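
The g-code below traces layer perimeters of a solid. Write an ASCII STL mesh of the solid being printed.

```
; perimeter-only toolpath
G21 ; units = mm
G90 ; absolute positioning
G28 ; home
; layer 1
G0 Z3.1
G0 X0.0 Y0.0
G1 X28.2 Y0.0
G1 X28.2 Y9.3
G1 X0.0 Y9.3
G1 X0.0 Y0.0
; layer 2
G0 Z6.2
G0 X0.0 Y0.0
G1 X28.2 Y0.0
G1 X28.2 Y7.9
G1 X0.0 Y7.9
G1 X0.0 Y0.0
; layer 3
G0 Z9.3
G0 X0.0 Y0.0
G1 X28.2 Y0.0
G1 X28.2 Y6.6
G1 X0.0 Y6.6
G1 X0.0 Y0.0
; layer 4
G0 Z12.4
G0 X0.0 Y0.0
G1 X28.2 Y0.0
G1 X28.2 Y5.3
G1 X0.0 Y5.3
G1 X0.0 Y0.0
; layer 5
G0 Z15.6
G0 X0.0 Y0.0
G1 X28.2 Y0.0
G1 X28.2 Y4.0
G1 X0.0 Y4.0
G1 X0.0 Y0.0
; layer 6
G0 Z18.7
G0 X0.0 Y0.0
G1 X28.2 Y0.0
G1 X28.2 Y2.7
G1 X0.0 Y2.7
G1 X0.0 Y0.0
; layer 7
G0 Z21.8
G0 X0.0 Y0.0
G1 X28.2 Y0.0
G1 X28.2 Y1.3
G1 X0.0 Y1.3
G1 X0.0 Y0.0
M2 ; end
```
solid part
  facet normal 0.0000 0.0000 -1.0000
    outer loop
      vertex 28.2 10.6 0.0
      vertex 28.2 0.0 0.0
      vertex 0.0 0.0 0.0
    endloop
  endfacet
  facet normal 0.0000 0.0000 -1.0000
    outer loop
      vertex 0.0 10.6 0.0
      vertex 28.2 10.6 0.0
      vertex 0.0 0.0 0.0
    endloop
  endfacet
  facet normal 0.0000 -1.0000 0.0000
    outer loop
      vertex 0.0 0.0 0.0
      vertex 28.2 0.0 0.0
      vertex 28.2 0.0 24.9
    endloop
  endfacet
  facet normal 0.0000 -1.0000 0.0000
    outer loop
      vertex 0.0 0.0 0.0
      vertex 28.2 0.0 24.9
      vertex 0.0 0.0 24.9
    endloop
  endfacet
  facet normal 0.0000 0.9201 0.3917
    outer loop
      vertex 0.0 0.0 24.9
      vertex 28.2 0.0 24.9
      vertex 28.2 10.6 0.0
    endloop
  endfacet
  facet normal 0.0000 0.9201 0.3917
    outer loop
      vertex 0.0 0.0 24.9
      vertex 28.2 10.6 0.0
      vertex 0.0 10.6 0.0
    endloop
  endfacet
  facet normal -1.0000 0.0000 0.0000
    outer loop
      vertex 0.0 0.0 24.9
      vertex 0.0 10.6 0.0
      vertex 0.0 0.0 0.0
    endloop
  endfacet
  facet normal 1.0000 0.0000 0.0000
    outer loop
      vertex 28.2 0.0 0.0
      vertex 28.2 10.6 0.0
      vertex 28.2 0.0 24.9
    endloop
  endfacet
endsolid part

The G0 Z moves step by Δz≈3.1 mm. The G1 loops shrink linearly with z, so the solid tapers from its base footprint up to z≈24.9. Closing with a flat bottom cap and the tapered top and triangulating gives 8 facets — a wedge (ramp): 28.2 × 10.6 mm base, rising to 24.9 mm along the y=0 edge and sloping linearly to z=0 at y=10.6.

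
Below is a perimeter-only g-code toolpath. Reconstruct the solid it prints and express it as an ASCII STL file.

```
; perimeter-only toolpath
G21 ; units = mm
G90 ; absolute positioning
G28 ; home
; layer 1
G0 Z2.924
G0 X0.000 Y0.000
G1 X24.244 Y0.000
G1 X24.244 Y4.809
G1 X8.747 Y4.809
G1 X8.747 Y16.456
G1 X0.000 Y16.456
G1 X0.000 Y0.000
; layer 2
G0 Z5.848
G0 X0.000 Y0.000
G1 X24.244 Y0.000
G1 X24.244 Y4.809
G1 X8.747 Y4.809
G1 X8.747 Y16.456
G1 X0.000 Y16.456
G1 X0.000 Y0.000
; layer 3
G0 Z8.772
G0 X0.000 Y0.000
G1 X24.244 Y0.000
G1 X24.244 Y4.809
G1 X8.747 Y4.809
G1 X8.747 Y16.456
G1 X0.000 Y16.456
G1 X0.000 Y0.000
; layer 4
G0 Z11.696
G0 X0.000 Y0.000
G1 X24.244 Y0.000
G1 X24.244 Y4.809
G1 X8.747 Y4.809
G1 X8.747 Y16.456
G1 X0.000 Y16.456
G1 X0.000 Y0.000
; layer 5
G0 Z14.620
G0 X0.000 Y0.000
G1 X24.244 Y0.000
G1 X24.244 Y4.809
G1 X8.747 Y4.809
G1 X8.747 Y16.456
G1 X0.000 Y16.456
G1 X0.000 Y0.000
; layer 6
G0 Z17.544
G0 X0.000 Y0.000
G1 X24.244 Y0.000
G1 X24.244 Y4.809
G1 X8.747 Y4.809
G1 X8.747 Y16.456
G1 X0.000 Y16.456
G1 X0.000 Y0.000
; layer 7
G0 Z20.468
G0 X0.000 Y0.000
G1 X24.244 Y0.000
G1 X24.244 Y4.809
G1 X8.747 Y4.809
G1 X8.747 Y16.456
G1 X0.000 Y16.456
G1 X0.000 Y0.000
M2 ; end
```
solid part
  facet normal 0.0000 0.0000 -1.0000
    outer loop
      vertex 24.244 4.809 0.000
      vertex 24.244 0.000 0.000
      vertex 0.000 0.000 0.000
    endloop
  endfacet
  facet normal 0.0000 0.0000 -1.0000
    outer loop
      vertex 8.747 4.809 0.000
      vertex 24.244 4.809 0.000
      vertex 0.000 0.000 0.000
    endloop
  endfacet
  facet normal 0.0000 0.0000 -1.0000
    outer loop
      vertex 8.747 16.456 0.000
      vertex 8.747 4.809 0.000
      vertex 0.000 0.000 0.000
    endloop
  endfacet
  facet normal 0.0000 0.0000 -1.0000
    outer loop
      vertex 0.000 16.456 0.000
      vertex 8.747 16.456 0.000
      vertex 0.000 0.000 0.000
    endloop
  endfacet
  facet normal 0.0000 0.0000 1.0000
    outer loop
      vertex 0.000 0.000 20.468
      vertex 24.244 0.000 20.468
      vertex 24.244 4.809 20.468
    endloop
  endfacet
  facet normal 0.0000 0.0000 1.0000
    outer loop
      vertex 0.000 0.000 20.468
      vertex 24.244 4.809 20.468
      vertex 8.747 4.809 20.468
    endloop
  endfacet
  facet normal 0.0000 0.0000 1.0000
    outer loop
      vertex 0.000 0.000 20.468
      vertex 8.747 4.809 20.468
      vertex 8.747 16.456 20.468
    endloop
  endfacet
  facet normal 0.0000 0.0000 1.0000
    outer loop
      vertex 0.000 0.000 20.468
      vertex 8.747 16.456 20.468
      vertex 0.000 16.456 20.468
    endloop
  endfacet
  facet normal 0.0000 -1.0000 0.0000
    outer loop
      vertex 0.000 0.000 0.000
      vertex 24.244 0.000 0.000
      vertex 24.244 0.000 20.468
    endloop
  endfacet
  facet normal 0.0000 -1.0000 0.0000
    outer loop
      vertex 0.000 0.000 0.000
      vertex 24.244 0.000 20.468
      vertex 0.000 0.000 20.468
    endloop
  endfacet
  facet normal 1.0000 0.0000 0.0000
    outer loop
      vertex 24.244 0.000 0.000
      vertex 24.244 4.809 0.000
      vertex 24.244 4.809 20.468
    endloop
  endfacet
  facet normal 1.0000 0.0000 0.0000
    outer loop
      vertex 24.244 0.000 0.000
      vertex 24.244 4.809 20.468
      vertex 24.244 0.000 20.468
    endloop
  endfacet
  facet normal 0.0000 1.0000 0.0000
    outer loop
      vertex 24.244 4.809 0.000
      vertex 8.747 4.809 0.000
      vertex 8.747 4.809 20.468
    endloop
  endfacet
  facet normal 0.0000 1.0000 0.0000
    outer loop
      vertex 24.244 4.809 0.000
      vertex 8.747 4.809 20.468
      vertex 24.244 4.809 20.468
    endloop
  endfacet
  facet normal 1.0000 0.0000 0.0000
    outer loop
      vertex 8.747 4.809 0.000
      vertex 8.747 16.456 0.000
      vertex 8.747 16.456 20.468
    endloop
  endfacet
  facet normal 1.0000 0.0000 0.0000
    outer loop
      vertex 8.747 4.809 0.000
      vertex 8.747 16.456 20.468
      vertex 8.747 4.809 20.468
    endloop
  endfacet
  facet normal 0.0000 1.0000 0.0000
    outer loop
      vertex 8.747 16.456 0.000
      vertex 0.000 16.456 0.000
      vertex 0.000 16.456 20.468
    endloop
  endfacet
  facet normal 0.0000 1.0000 0.0000
    outer loop
      vertex 8.747 16.456 0.000
      vertex 0.000 16.456 20.468
      vertex 8.747 16.456 20.468
    endloop
  endfacet
  facet normal -1.0000 0.0000 0.0000
    outer loop
      vertex 0.000 16.456 0.000
      vertex 0.000 0.000 0.000
      vertex 0.000 0.000 20.468
    endloop
  endfacet
  facet normal -1.0000 0.0000 0.0000
    outer loop
      vertex 0.000 16.456 0.000
      vertex 0.000 0.000 20.468
      vertex 0.000 16.456 20.468
    endloop
  endfacet
endsolid part

The G0 Z moves step by Δz≈2.924 mm. Every layer's G1 loop is the same polygon, so the solid is a straight extrusion of it from z=0 to z≈20.5. Closing with flat bottom and top caps and triangulating gives 20 facets — an L-shaped prism: outer 24.2 × 16.5 mm, arm thicknesses ≈ 4.81 mm (horizontal) and 8.75 mm (vertical), extruded 20.5 mm in z.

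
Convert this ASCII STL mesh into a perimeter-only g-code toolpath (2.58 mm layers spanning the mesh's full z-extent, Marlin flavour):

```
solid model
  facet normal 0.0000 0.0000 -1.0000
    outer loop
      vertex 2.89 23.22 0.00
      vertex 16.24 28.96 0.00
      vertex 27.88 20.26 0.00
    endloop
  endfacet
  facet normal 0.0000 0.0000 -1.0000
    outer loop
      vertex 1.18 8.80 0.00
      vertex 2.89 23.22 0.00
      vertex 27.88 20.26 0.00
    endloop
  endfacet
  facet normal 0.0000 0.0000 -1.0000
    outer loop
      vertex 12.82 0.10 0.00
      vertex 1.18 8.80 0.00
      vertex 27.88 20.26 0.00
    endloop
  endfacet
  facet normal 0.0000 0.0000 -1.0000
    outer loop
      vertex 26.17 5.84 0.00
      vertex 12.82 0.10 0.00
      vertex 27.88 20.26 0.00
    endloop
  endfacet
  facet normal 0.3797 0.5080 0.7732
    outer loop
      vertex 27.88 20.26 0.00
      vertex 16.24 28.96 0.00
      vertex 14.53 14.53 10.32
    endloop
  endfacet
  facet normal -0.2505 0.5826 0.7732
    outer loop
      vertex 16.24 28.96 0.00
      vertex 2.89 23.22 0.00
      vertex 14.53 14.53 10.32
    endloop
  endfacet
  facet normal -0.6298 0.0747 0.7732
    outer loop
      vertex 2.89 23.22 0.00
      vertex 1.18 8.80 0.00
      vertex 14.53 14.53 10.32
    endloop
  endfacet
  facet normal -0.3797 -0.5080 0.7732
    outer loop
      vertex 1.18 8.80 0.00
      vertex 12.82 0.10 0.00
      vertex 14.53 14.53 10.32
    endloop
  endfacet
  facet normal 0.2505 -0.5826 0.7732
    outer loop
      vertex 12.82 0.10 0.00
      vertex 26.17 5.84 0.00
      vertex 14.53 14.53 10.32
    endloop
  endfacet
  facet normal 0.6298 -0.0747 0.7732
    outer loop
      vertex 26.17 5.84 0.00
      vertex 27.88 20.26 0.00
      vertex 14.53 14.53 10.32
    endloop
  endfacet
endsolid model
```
; perimeter-only toolpath
G21 ; units = mm
G90 ; absolute positioning
G28 ; home
; layer 1
G0 Z2.58
G0 X24.54 Y18.83
G1 X15.81 Y25.35
G1 X5.80 Y21.05
G1 X4.52 Y10.23
G1 X13.25 Y3.71
G1 X23.26 Y8.01
G1 X24.54 Y18.83
; layer 2
G0 Z5.16
G0 X21.20 Y17.39
G1 X15.38 Y21.75
G1 X8.71 Y18.88
G1 X7.85 Y11.66
G1 X13.68 Y7.31
G1 X20.35 Y10.18
G1 X21.20 Y17.39
; layer 3
G0 Z7.74
G0 X17.87 Y15.96
G1 X14.96 Y18.14
G1 X11.62 Y16.70
G1 X11.19 Y13.10
G1 X14.10 Y10.92
G1 X17.44 Y12.36
G1 X17.87 Y15.96
M2 ; end

The solid is a regular 6-sided pyramid, base circumscribed radius ≈ 14.5 mm, apex at z ≈ 10.3 mm. Slicing at Δz = 2.58 mm — 4 equal slices spanning the solid's height, so layer i sits at z = i·h/4 — gives 3 non-empty perimeters. Each is a 6-segment closed polygon; G0 lifts to the layer z and rapids to the start vertex, then G1 traces the edges. The cross-section shrinks linearly with z (the slice at the apex is degenerate and omitted).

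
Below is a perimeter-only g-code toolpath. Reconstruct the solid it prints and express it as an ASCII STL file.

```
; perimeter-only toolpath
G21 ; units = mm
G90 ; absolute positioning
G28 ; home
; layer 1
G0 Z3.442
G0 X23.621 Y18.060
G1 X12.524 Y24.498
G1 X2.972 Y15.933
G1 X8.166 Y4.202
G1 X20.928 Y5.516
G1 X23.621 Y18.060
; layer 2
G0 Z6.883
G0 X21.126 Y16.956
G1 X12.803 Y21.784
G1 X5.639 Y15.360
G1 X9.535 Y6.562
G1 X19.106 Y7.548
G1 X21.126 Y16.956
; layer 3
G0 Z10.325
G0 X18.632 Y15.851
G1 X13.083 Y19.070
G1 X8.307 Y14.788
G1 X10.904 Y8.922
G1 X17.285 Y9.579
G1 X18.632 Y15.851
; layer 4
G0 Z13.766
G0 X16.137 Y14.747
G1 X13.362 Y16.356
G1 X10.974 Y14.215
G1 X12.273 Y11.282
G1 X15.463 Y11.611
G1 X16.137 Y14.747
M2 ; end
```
solid part
  facet normal 0.0000 0.0000 -1.0000
    outer loop
      vertex 0.304 16.506 0.000
      vertex 12.244 27.212 0.000
      vertex 26.116 19.165 0.000
    endloop
  endfacet
  facet normal 0.0000 0.0000 -1.0000
    outer loop
      vertex 6.797 1.842 0.000
      vertex 0.304 16.506 0.000
      vertex 26.116 19.165 0.000
    endloop
  endfacet
  facet normal 0.0000 0.0000 -1.0000
    outer loop
      vertex 22.749 3.485 0.000
      vertex 6.797 1.842 0.000
      vertex 26.116 19.165 0.000
    endloop
  endfacet
  facet normal 0.4224 0.7281 0.5399
    outer loop
      vertex 26.116 19.165 0.000
      vertex 12.244 27.212 0.000
      vertex 13.642 13.642 17.208
    endloop
  endfacet
  facet normal -0.5619 0.6267 0.5399
    outer loop
      vertex 12.244 27.212 0.000
      vertex 0.304 16.506 0.000
      vertex 13.642 13.642 17.208
    endloop
  endfacet
  facet normal -0.7697 -0.3408 0.5399
    outer loop
      vertex 0.304 16.506 0.000
      vertex 6.797 1.842 0.000
      vertex 13.642 13.642 17.208
    endloop
  endfacet
  facet normal 0.0862 -0.8373 0.5399
    outer loop
      vertex 6.797 1.842 0.000
      vertex 22.749 3.485 0.000
      vertex 13.642 13.642 17.208
    endloop
  endfacet
  facet normal 0.8230 -0.1767 0.5399
    outer loop
      vertex 22.749 3.485 0.000
      vertex 26.116 19.165 0.000
      vertex 13.642 13.642 17.208
    endloop
  endfacet
endsolid part

The G0 Z moves step by Δz≈3.442 mm. The G1 loops shrink linearly with z, so the solid tapers from its base footprint up to z≈17.2. Closing with a flat bottom cap and the tapered top and triangulating gives 8 facets — a regular 5-sided pyramid, base circumscribed radius ≈ 13.6 mm, apex at z ≈ 17.2 mm.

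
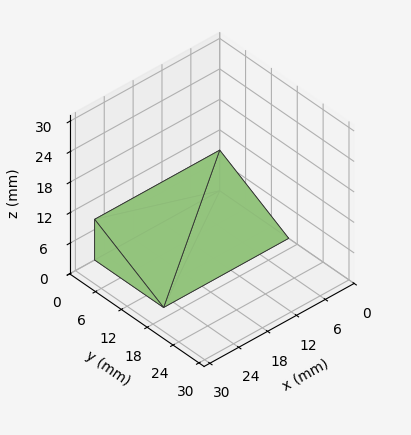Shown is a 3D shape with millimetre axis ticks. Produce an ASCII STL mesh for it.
Reading the render: the shape is a wedge (ramp): 26 × 16 mm base, rising to 8 mm along the y=0 edge and sloping linearly to z=0 at y=16 (dimensions read to the nearest mm from the axis ticks). For the STL, each face is triangulated and given an outward normal.

solid part
  facet normal 0.0000 0.0000 -1.0000
    outer loop
      vertex 26.0 16.0 0.0
      vertex 26.0 0.0 0.0
      vertex 0.0 0.0 0.0
    endloop
  endfacet
  facet normal 0.0000 0.0000 -1.0000
    outer loop
      vertex 0.0 16.0 0.0
      vertex 26.0 16.0 0.0
      vertex 0.0 0.0 0.0
    endloop
  endfacet
  facet normal 0.0000 -1.0000 0.0000
    outer loop
      vertex 0.0 0.0 0.0
      vertex 26.0 0.0 0.0
      vertex 26.0 0.0 8.0
    endloop
  endfacet
  facet normal 0.0000 -1.0000 0.0000
    outer loop
      vertex 0.0 0.0 0.0
      vertex 26.0 0.0 8.0
      vertex 0.0 0.0 8.0
    endloop
  endfacet
  facet normal 0.0000 0.4472 0.8944
    outer loop
      vertex 0.0 0.0 8.0
      vertex 26.0 0.0 8.0
      vertex 26.0 16.0 0.0
    endloop
  endfacet
  facet normal 0.0000 0.4472 0.8944
    outer loop
      vertex 0.0 0.0 8.0
      vertex 26.0 16.0 0.0
      vertex 0.0 16.0 0.0
    endloop
  endfacet
  facet normal -1.0000 0.0000 0.0000
    outer loop
      vertex 0.0 0.0 8.0
      vertex 0.0 16.0 0.0
      vertex 0.0 0.0 0.0
    endloop
  endfacet
  facet normal 1.0000 0.0000 0.0000
    outer loop
      vertex 26.0 0.0 0.0
      vertex 26.0 16.0 0.0
      vertex 26.0 0.0 8.0
    endloop
  endfacet
endsolid part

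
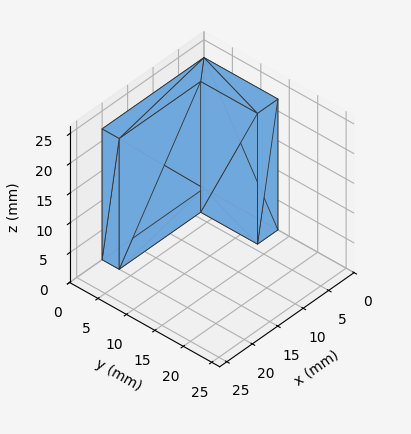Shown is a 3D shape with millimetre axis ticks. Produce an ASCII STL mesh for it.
Reading the render: the shape is an L-shaped prism: outer 20 × 13 mm, arm thicknesses ≈ 3 mm (horizontal) and 4 mm (vertical), extruded 22 mm in z (dimensions read to the nearest mm from the axis ticks). For the STL, each face is triangulated and given an outward normal.

solid part
  facet normal 0.0000 0.0000 -1.0000
    outer loop
      vertex 20.00 3.00 0.00
      vertex 20.00 0.00 0.00
      vertex 0.00 0.00 0.00
    endloop
  endfacet
  facet normal 0.0000 0.0000 -1.0000
    outer loop
      vertex 4.00 3.00 0.00
      vertex 20.00 3.00 0.00
      vertex 0.00 0.00 0.00
    endloop
  endfacet
  facet normal 0.0000 0.0000 -1.0000
    outer loop
      vertex 4.00 13.00 0.00
      vertex 4.00 3.00 0.00
      vertex 0.00 0.00 0.00
    endloop
  endfacet
  facet normal 0.0000 0.0000 -1.0000
    outer loop
      vertex 0.00 13.00 0.00
      vertex 4.00 13.00 0.00
      vertex 0.00 0.00 0.00
    endloop
  endfacet
  facet normal 0.0000 0.0000 1.0000
    outer loop
      vertex 0.00 0.00 22.00
      vertex 20.00 0.00 22.00
      vertex 20.00 3.00 22.00
    endloop
  endfacet
  facet normal 0.0000 0.0000 1.0000
    outer loop
      vertex 0.00 0.00 22.00
      vertex 20.00 3.00 22.00
      vertex 4.00 3.00 22.00
    endloop
  endfacet
  facet normal 0.0000 0.0000 1.0000
    outer loop
      vertex 0.00 0.00 22.00
      vertex 4.00 3.00 22.00
      vertex 4.00 13.00 22.00
    endloop
  endfacet
  facet normal 0.0000 0.0000 1.0000
    outer loop
      vertex 0.00 0.00 22.00
      vertex 4.00 13.00 22.00
      vertex 0.00 13.00 22.00
    endloop
  endfacet
  facet normal 0.0000 -1.0000 0.0000
    outer loop
      vertex 0.00 0.00 0.00
      vertex 20.00 0.00 0.00
      vertex 20.00 0.00 22.00
    endloop
  endfacet
  facet normal 0.0000 -1.0000 0.0000
    outer loop
      vertex 0.00 0.00 0.00
      vertex 20.00 0.00 22.00
      vertex 0.00 0.00 22.00
    endloop
  endfacet
  facet normal 1.0000 0.0000 0.0000
    outer loop
      vertex 20.00 0.00 0.00
      vertex 20.00 3.00 0.00
      vertex 20.00 3.00 22.00
    endloop
  endfacet
  facet normal 1.0000 0.0000 0.0000
    outer loop
      vertex 20.00 0.00 0.00
      vertex 20.00 3.00 22.00
      vertex 20.00 0.00 22.00
    endloop
  endfacet
  facet normal 0.0000 1.0000 0.0000
    outer loop
      vertex 20.00 3.00 0.00
      vertex 4.00 3.00 0.00
      vertex 4.00 3.00 22.00
    endloop
  endfacet
  facet normal 0.0000 1.0000 0.0000
    outer loop
      vertex 20.00 3.00 0.00
      vertex 4.00 3.00 22.00
      vertex 20.00 3.00 22.00
    endloop
  endfacet
  facet normal 1.0000 0.0000 0.0000
    outer loop
      vertex 4.00 3.00 0.00
      vertex 4.00 13.00 0.00
      vertex 4.00 13.00 22.00
    endloop
  endfacet
  facet normal 1.0000 0.0000 0.0000
    outer loop
      vertex 4.00 3.00 0.00
      vertex 4.00 13.00 22.00
      vertex 4.00 3.00 22.00
    endloop
  endfacet
  facet normal 0.0000 1.0000 0.0000
    outer loop
      vertex 4.00 13.00 0.00
      vertex 0.00 13.00 0.00
      vertex 0.00 13.00 22.00
    endloop
  endfacet
  facet normal 0.0000 1.0000 0.0000
    outer loop
      vertex 4.00 13.00 0.00
      vertex 0.00 13.00 22.00
      vertex 4.00 13.00 22.00
    endloop
  endfacet
  facet normal -1.0000 0.0000 0.0000
    outer loop
      vertex 0.00 13.00 0.00
      vertex 0.00 0.00 0.00
      vertex 0.00 0.00 22.00
    endloop
  endfacet
  facet normal -1.0000 0.0000 0.0000
    outer loop
      vertex 0.00 13.00 0.00
      vertex 0.00 0.00 22.00
      vertex 0.00 13.00 22.00
    endloop
  endfacet
endsolid part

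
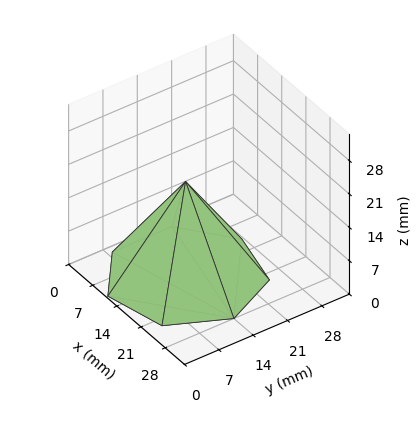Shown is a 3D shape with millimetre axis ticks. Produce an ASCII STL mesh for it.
Reading the render: the shape is a regular 7-sided pyramid, base circumscribed radius ≈ 14 mm, apex at z ≈ 20 mm (dimensions read to the nearest mm from the axis ticks). For the STL, each face is triangulated and given an outward normal.

solid part
  facet normal 0.0000 0.0000 -1.0000
    outer loop
      vertex 10.88 27.65 0.00
      vertex 22.73 24.95 0.00
      vertex 28.00 14.00 0.00
    endloop
  endfacet
  facet normal 0.0000 0.0000 -1.0000
    outer loop
      vertex 1.39 20.07 0.00
      vertex 10.88 27.65 0.00
      vertex 28.00 14.00 0.00
    endloop
  endfacet
  facet normal 0.0000 0.0000 -1.0000
    outer loop
      vertex 1.39 7.93 0.00
      vertex 1.39 20.07 0.00
      vertex 28.00 14.00 0.00
    endloop
  endfacet
  facet normal 0.0000 0.0000 -1.0000
    outer loop
      vertex 10.88 0.35 0.00
      vertex 1.39 7.93 0.00
      vertex 28.00 14.00 0.00
    endloop
  endfacet
  facet normal 0.0000 0.0000 -1.0000
    outer loop
      vertex 22.73 3.05 0.00
      vertex 10.88 0.35 0.00
      vertex 28.00 14.00 0.00
    endloop
  endfacet
  facet normal 0.7621 0.3668 0.5335
    outer loop
      vertex 28.00 14.00 0.00
      vertex 22.73 24.95 0.00
      vertex 14.00 14.00 20.00
    endloop
  endfacet
  facet normal 0.1879 0.8247 0.5335
    outer loop
      vertex 22.73 24.95 0.00
      vertex 10.88 27.65 0.00
      vertex 14.00 14.00 20.00
    endloop
  endfacet
  facet normal -0.5279 0.6609 0.5334
    outer loop
      vertex 10.88 27.65 0.00
      vertex 1.39 20.07 0.00
      vertex 14.00 14.00 20.00
    endloop
  endfacet
  facet normal -0.8459 0.0000 0.5333
    outer loop
      vertex 1.39 20.07 0.00
      vertex 1.39 7.93 0.00
      vertex 14.00 14.00 20.00
    endloop
  endfacet
  facet normal -0.5279 -0.6609 0.5334
    outer loop
      vertex 1.39 7.93 0.00
      vertex 10.88 0.35 0.00
      vertex 14.00 14.00 20.00
    endloop
  endfacet
  facet normal 0.1879 -0.8247 0.5335
    outer loop
      vertex 10.88 0.35 0.00
      vertex 22.73 3.05 0.00
      vertex 14.00 14.00 20.00
    endloop
  endfacet
  facet normal 0.7621 -0.3668 0.5335
    outer loop
      vertex 22.73 3.05 0.00
      vertex 28.00 14.00 0.00
      vertex 14.00 14.00 20.00
    endloop
  endfacet
endsolid part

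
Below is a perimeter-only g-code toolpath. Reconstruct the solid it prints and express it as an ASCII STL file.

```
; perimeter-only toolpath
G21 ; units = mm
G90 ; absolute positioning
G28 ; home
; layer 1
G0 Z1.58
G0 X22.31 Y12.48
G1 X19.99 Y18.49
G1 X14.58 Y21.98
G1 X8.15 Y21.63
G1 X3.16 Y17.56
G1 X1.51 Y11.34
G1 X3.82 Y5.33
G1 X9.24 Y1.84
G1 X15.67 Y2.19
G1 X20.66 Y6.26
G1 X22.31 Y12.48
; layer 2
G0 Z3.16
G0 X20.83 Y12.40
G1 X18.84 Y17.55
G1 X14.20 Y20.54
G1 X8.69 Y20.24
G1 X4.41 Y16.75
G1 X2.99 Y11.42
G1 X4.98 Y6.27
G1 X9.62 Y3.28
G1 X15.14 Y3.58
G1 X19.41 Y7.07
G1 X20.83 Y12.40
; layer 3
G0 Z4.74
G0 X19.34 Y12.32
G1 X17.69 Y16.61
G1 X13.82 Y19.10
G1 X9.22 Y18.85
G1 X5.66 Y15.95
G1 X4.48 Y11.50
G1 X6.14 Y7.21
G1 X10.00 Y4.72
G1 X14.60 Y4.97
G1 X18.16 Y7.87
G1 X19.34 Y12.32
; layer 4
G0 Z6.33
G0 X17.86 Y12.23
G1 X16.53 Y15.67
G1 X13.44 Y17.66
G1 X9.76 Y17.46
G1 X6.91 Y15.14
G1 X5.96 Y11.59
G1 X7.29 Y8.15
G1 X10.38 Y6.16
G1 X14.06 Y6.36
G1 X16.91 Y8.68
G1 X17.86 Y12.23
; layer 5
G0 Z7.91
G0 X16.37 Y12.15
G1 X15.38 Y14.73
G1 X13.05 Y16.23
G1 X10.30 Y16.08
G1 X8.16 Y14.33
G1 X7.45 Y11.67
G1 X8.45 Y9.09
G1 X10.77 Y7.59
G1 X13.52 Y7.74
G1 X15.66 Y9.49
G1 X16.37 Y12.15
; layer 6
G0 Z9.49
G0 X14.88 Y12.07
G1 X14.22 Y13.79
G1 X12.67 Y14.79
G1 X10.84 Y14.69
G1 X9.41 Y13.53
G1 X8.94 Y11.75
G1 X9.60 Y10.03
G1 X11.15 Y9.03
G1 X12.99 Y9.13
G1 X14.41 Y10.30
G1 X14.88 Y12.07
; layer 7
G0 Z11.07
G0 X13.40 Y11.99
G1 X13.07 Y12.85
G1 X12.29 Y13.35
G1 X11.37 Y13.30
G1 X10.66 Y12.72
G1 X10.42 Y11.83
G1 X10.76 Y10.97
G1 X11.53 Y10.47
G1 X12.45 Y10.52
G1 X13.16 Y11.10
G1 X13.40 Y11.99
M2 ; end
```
solid part
  facet normal 0.0000 0.0000 -1.0000
    outer loop
      vertex 14.96 23.42 0.00
      vertex 21.15 19.43 0.00
      vertex 23.80 12.56 0.00
    endloop
  endfacet
  facet normal 0.0000 0.0000 -1.0000
    outer loop
      vertex 7.61 23.02 0.00
      vertex 14.96 23.42 0.00
      vertex 23.80 12.56 0.00
    endloop
  endfacet
  facet normal 0.0000 0.0000 -1.0000
    outer loop
      vertex 1.91 18.37 0.00
      vertex 7.61 23.02 0.00
      vertex 23.80 12.56 0.00
    endloop
  endfacet
  facet normal 0.0000 0.0000 -1.0000
    outer loop
      vertex 0.02 11.26 0.00
      vertex 1.91 18.37 0.00
      vertex 23.80 12.56 0.00
    endloop
  endfacet
  facet normal 0.0000 0.0000 -1.0000
    outer loop
      vertex 2.67 4.39 0.00
      vertex 0.02 11.26 0.00
      vertex 23.80 12.56 0.00
    endloop
  endfacet
  facet normal 0.0000 0.0000 -1.0000
    outer loop
      vertex 8.86 0.40 0.00
      vertex 2.67 4.39 0.00
      vertex 23.80 12.56 0.00
    endloop
  endfacet
  facet normal 0.0000 0.0000 -1.0000
    outer loop
      vertex 16.21 0.80 0.00
      vertex 8.86 0.40 0.00
      vertex 23.80 12.56 0.00
    endloop
  endfacet
  facet normal 0.0000 0.0000 -1.0000
    outer loop
      vertex 21.91 5.45 0.00
      vertex 16.21 0.80 0.00
      vertex 23.80 12.56 0.00
    endloop
  endfacet
  facet normal 0.6951 0.2681 0.6671
    outer loop
      vertex 23.80 12.56 0.00
      vertex 21.15 19.43 0.00
      vertex 11.91 11.91 12.65
    endloop
  endfacet
  facet normal 0.4036 0.6262 0.6671
    outer loop
      vertex 21.15 19.43 0.00
      vertex 14.96 23.42 0.00
      vertex 11.91 11.91 12.65
    endloop
  endfacet
  facet normal -0.0405 0.7439 0.6671
    outer loop
      vertex 14.96 23.42 0.00
      vertex 7.61 23.02 0.00
      vertex 11.91 11.91 12.65
    endloop
  endfacet
  facet normal -0.4709 0.5773 0.6671
    outer loop
      vertex 7.61 23.02 0.00
      vertex 1.91 18.37 0.00
      vertex 11.91 11.91 12.65
    endloop
  endfacet
  facet normal -0.7201 0.1914 0.6670
    outer loop
      vertex 1.91 18.37 0.00
      vertex 0.02 11.26 0.00
      vertex 11.91 11.91 12.65
    endloop
  endfacet
  facet normal -0.6951 -0.2681 0.6671
    outer loop
      vertex 0.02 11.26 0.00
      vertex 2.67 4.39 0.00
      vertex 11.91 11.91 12.65
    endloop
  endfacet
  facet normal -0.4036 -0.6262 0.6671
    outer loop
      vertex 2.67 4.39 0.00
      vertex 8.86 0.40 0.00
      vertex 11.91 11.91 12.65
    endloop
  endfacet
  facet normal 0.0405 -0.7439 0.6671
    outer loop
      vertex 8.86 0.40 0.00
      vertex 16.21 0.80 0.00
      vertex 11.91 11.91 12.65
    endloop
  endfacet
  facet normal 0.4709 -0.5773 0.6671
    outer loop
      vertex 16.21 0.80 0.00
      vertex 21.91 5.45 0.00
      vertex 11.91 11.91 12.65
    endloop
  endfacet
  facet normal 0.7201 -0.1914 0.6670
    outer loop
      vertex 21.91 5.45 0.00
      vertex 23.80 12.56 0.00
      vertex 11.91 11.91 12.65
    endloop
  endfacet
endsolid part

The G0 Z moves step by Δz≈1.58 mm. The G1 loops shrink linearly with z, so the solid tapers from its base footprint up to z≈12.7. Closing with a flat bottom cap and the tapered top and triangulating gives 18 facets — a regular 10-sided pyramid, base circumscribed radius ≈ 11.9 mm, apex at z ≈ 12.7 mm.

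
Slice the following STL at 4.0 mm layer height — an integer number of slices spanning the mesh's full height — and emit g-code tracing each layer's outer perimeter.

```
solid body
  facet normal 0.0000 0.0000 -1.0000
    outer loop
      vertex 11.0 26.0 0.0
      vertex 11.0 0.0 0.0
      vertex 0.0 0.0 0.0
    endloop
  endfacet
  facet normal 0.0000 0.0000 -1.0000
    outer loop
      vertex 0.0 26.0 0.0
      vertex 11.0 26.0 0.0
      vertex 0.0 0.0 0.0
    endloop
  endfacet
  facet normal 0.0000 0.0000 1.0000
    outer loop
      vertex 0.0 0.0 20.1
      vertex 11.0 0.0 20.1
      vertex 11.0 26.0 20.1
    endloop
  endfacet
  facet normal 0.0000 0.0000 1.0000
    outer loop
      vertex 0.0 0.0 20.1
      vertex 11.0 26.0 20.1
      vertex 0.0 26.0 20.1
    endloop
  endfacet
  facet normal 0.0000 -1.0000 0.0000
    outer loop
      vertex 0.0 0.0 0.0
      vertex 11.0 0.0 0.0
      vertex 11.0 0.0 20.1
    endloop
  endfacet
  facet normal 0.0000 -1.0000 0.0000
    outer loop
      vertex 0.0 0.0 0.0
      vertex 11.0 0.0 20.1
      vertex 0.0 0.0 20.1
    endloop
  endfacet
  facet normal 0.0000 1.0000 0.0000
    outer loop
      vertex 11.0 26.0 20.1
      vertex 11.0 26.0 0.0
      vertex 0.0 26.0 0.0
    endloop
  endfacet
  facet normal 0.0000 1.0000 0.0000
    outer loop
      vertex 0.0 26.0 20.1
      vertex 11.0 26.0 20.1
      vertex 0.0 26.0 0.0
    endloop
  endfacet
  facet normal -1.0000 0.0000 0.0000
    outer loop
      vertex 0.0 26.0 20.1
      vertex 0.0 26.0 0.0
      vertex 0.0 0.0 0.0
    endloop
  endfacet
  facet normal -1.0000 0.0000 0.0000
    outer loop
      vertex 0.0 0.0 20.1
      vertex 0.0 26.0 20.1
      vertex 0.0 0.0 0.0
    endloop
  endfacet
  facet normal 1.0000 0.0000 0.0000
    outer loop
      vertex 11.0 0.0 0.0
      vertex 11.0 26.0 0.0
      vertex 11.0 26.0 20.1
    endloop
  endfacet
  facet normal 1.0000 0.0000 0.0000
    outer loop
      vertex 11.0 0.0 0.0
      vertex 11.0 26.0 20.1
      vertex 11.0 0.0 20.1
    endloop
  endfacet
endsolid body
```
; perimeter-only toolpath
G21 ; units = mm
G90 ; absolute positioning
G28 ; home
; layer 1
G0 Z4.0
G0 X0.0 Y0.0
G1 X11.0 Y0.0
G1 X11.0 Y26.0
G1 X0.0 Y26.0
G1 X0.0 Y0.0
; layer 2
G0 Z8.0
G0 X0.0 Y0.0
G1 X11.0 Y0.0
G1 X11.0 Y26.0
G1 X0.0 Y26.0
G1 X0.0 Y0.0
; layer 3
G0 Z12.1
G0 X0.0 Y0.0
G1 X11.0 Y0.0
G1 X11.0 Y26.0
G1 X0.0 Y26.0
G1 X0.0 Y0.0
; layer 4
G0 Z16.1
G0 X0.0 Y0.0
G1 X11.0 Y0.0
G1 X11.0 Y26.0
G1 X0.0 Y26.0
G1 X0.0 Y0.0
; layer 5
G0 Z20.1
G0 X0.0 Y0.0
G1 X11.0 Y0.0
G1 X11.0 Y26.0
G1 X0.0 Y26.0
G1 X0.0 Y0.0
M2 ; end

The solid is a rectangular box, roughly 11 × 26 mm footprint and 20.1 mm tall. Slicing at Δz = 4.0 mm — 5 equal slices spanning the solid's height, so layer i sits at z = i·h/5 — gives 5 non-empty perimeters. Each is a 4-segment closed polygon; G0 lifts to the layer z and rapids to the start vertex, then G1 traces the edges.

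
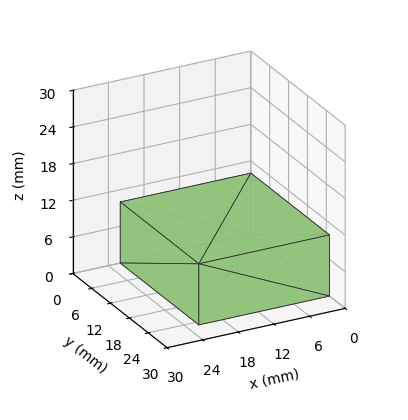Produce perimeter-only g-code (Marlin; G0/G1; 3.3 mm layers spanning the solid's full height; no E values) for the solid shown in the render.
Reading the render: the shape is a rectangular box, roughly 22 × 25 mm footprint and 10 mm tall (dimensions read to the nearest mm from the axis ticks). For the g-code, the solid's height is divided into equal slices at the stated Δz and each level perimeter traced with G1 moves after a G0 lift.

; perimeter-only toolpath
G21 ; units = mm
G90 ; absolute positioning
G28 ; home
; layer 1
G0 Z3.3
G0 X0.0 Y0.0
G1 X22.0 Y0.0
G1 X22.0 Y25.0
G1 X0.0 Y25.0
G1 X0.0 Y0.0
; layer 2
G0 Z6.7
G0 X0.0 Y0.0
G1 X22.0 Y0.0
G1 X22.0 Y25.0
G1 X0.0 Y25.0
G1 X0.0 Y0.0
; layer 3
G0 Z10.0
G0 X0.0 Y0.0
G1 X22.0 Y0.0
G1 X22.0 Y25.0
G1 X0.0 Y25.0
G1 X0.0 Y0.0
M2 ; end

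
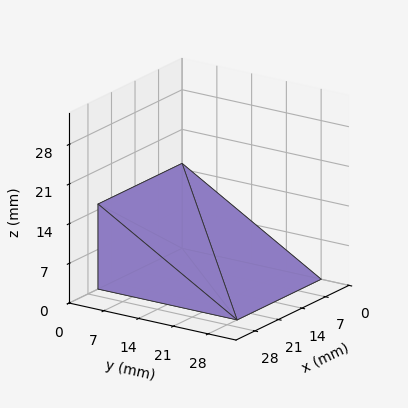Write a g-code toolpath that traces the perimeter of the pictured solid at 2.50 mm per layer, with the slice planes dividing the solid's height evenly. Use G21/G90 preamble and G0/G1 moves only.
Reading the render: the shape is a wedge (ramp): 25 × 28 mm base, rising to 15 mm along the y=0 edge and sloping linearly to z=0 at y=28 (dimensions read to the nearest mm from the axis ticks). For the g-code, the solid's height is divided into equal slices at the stated Δz and each level perimeter traced with G1 moves after a G0 lift.

; perimeter-only toolpath
G21 ; units = mm
G90 ; absolute positioning
G28 ; home
; layer 1
G0 Z2.50
G0 X0.00 Y0.00
G1 X25.00 Y0.00
G1 X25.00 Y23.33
G1 X0.00 Y23.33
G1 X0.00 Y0.00
; layer 2
G0 Z5.00
G0 X0.00 Y0.00
G1 X25.00 Y0.00
G1 X25.00 Y18.67
G1 X0.00 Y18.67
G1 X0.00 Y0.00
; layer 3
G0 Z7.50
G0 X0.00 Y0.00
G1 X25.00 Y0.00
G1 X25.00 Y14.00
G1 X0.00 Y14.00
G1 X0.00 Y0.00
; layer 4
G0 Z10.00
G0 X0.00 Y0.00
G1 X25.00 Y0.00
G1 X25.00 Y9.33
G1 X0.00 Y9.33
G1 X0.00 Y0.00
; layer 5
G0 Z12.50
G0 X0.00 Y0.00
G1 X25.00 Y0.00
G1 X25.00 Y4.67
G1 X0.00 Y4.67
G1 X0.00 Y0.00
M2 ; end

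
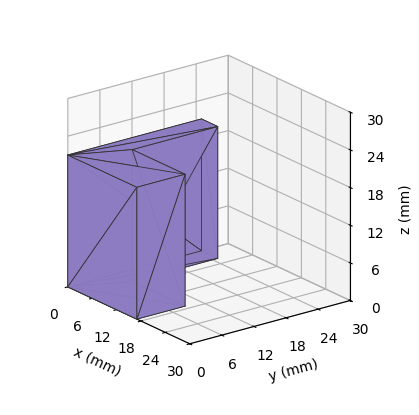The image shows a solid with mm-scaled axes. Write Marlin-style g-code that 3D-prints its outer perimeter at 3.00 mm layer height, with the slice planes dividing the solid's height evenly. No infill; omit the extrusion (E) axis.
Reading the render: the shape is an L-shaped prism: outer 17 × 25 mm, arm thicknesses ≈ 9 mm (horizontal) and 4 mm (vertical), extruded 21 mm in z (dimensions read to the nearest mm from the axis ticks). For the g-code, the solid's height is divided into equal slices at the stated Δz and each level perimeter traced with G1 moves after a G0 lift.

; perimeter-only toolpath
G21 ; units = mm
G90 ; absolute positioning
G28 ; home
; layer 1
G0 Z3.00
G0 X0.00 Y0.00
G1 X17.00 Y0.00
G1 X17.00 Y9.00
G1 X4.00 Y9.00
G1 X4.00 Y25.00
G1 X0.00 Y25.00
G1 X0.00 Y0.00
; layer 2
G0 Z6.00
G0 X0.00 Y0.00
G1 X17.00 Y0.00
G1 X17.00 Y9.00
G1 X4.00 Y9.00
G1 X4.00 Y25.00
G1 X0.00 Y25.00
G1 X0.00 Y0.00
; layer 3
G0 Z9.00
G0 X0.00 Y0.00
G1 X17.00 Y0.00
G1 X17.00 Y9.00
G1 X4.00 Y9.00
G1 X4.00 Y25.00
G1 X0.00 Y25.00
G1 X0.00 Y0.00
; layer 4
G0 Z12.00
G0 X0.00 Y0.00
G1 X17.00 Y0.00
G1 X17.00 Y9.00
G1 X4.00 Y9.00
G1 X4.00 Y25.00
G1 X0.00 Y25.00
G1 X0.00 Y0.00
; layer 5
G0 Z15.00
G0 X0.00 Y0.00
G1 X17.00 Y0.00
G1 X17.00 Y9.00
G1 X4.00 Y9.00
G1 X4.00 Y25.00
G1 X0.00 Y25.00
G1 X0.00 Y0.00
; layer 6
G0 Z18.00
G0 X0.00 Y0.00
G1 X17.00 Y0.00
G1 X17.00 Y9.00
G1 X4.00 Y9.00
G1 X4.00 Y25.00
G1 X0.00 Y25.00
G1 X0.00 Y0.00
; layer 7
G0 Z21.00
G0 X0.00 Y0.00
G1 X17.00 Y0.00
G1 X17.00 Y9.00
G1 X4.00 Y9.00
G1 X4.00 Y25.00
G1 X0.00 Y25.00
G1 X0.00 Y0.00
M2 ; end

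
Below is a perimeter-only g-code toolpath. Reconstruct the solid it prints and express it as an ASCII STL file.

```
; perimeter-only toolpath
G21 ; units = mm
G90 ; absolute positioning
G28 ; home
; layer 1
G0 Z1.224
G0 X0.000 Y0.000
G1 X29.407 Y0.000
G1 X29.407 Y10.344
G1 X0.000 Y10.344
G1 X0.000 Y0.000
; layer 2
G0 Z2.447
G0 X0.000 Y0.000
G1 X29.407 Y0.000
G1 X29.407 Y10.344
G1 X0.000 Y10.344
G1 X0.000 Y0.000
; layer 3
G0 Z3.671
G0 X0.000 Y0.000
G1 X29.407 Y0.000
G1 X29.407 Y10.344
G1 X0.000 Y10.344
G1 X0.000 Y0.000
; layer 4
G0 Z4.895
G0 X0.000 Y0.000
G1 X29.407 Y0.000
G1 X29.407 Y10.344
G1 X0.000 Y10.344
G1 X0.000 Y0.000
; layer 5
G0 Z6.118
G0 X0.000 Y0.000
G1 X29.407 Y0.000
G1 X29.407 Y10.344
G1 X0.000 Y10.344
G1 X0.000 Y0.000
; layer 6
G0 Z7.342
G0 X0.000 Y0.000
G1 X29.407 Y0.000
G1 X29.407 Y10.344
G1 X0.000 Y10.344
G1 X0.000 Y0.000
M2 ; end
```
solid part
  facet normal 0.0000 0.0000 -1.0000
    outer loop
      vertex 29.407 10.344 0.000
      vertex 29.407 0.000 0.000
      vertex 0.000 0.000 0.000
    endloop
  endfacet
  facet normal 0.0000 0.0000 -1.0000
    outer loop
      vertex 0.000 10.344 0.000
      vertex 29.407 10.344 0.000
      vertex 0.000 0.000 0.000
    endloop
  endfacet
  facet normal 0.0000 0.0000 1.0000
    outer loop
      vertex 0.000 0.000 7.342
      vertex 29.407 0.000 7.342
      vertex 29.407 10.344 7.342
    endloop
  endfacet
  facet normal 0.0000 0.0000 1.0000
    outer loop
      vertex 0.000 0.000 7.342
      vertex 29.407 10.344 7.342
      vertex 0.000 10.344 7.342
    endloop
  endfacet
  facet normal 0.0000 -1.0000 0.0000
    outer loop
      vertex 0.000 0.000 0.000
      vertex 29.407 0.000 0.000
      vertex 29.407 0.000 7.342
    endloop
  endfacet
  facet normal 0.0000 -1.0000 0.0000
    outer loop
      vertex 0.000 0.000 0.000
      vertex 29.407 0.000 7.342
      vertex 0.000 0.000 7.342
    endloop
  endfacet
  facet normal 0.0000 1.0000 0.0000
    outer loop
      vertex 29.407 10.344 7.342
      vertex 29.407 10.344 0.000
      vertex 0.000 10.344 0.000
    endloop
  endfacet
  facet normal 0.0000 1.0000 0.0000
    outer loop
      vertex 0.000 10.344 7.342
      vertex 29.407 10.344 7.342
      vertex 0.000 10.344 0.000
    endloop
  endfacet
  facet normal -1.0000 0.0000 0.0000
    outer loop
      vertex 0.000 10.344 7.342
      vertex 0.000 10.344 0.000
      vertex 0.000 0.000 0.000
    endloop
  endfacet
  facet normal -1.0000 0.0000 0.0000
    outer loop
      vertex 0.000 0.000 7.342
      vertex 0.000 10.344 7.342
      vertex 0.000 0.000 0.000
    endloop
  endfacet
  facet normal 1.0000 0.0000 0.0000
    outer loop
      vertex 29.407 0.000 0.000
      vertex 29.407 10.344 0.000
      vertex 29.407 10.344 7.342
    endloop
  endfacet
  facet normal 1.0000 0.0000 0.0000
    outer loop
      vertex 29.407 0.000 0.000
      vertex 29.407 10.344 7.342
      vertex 29.407 0.000 7.342
    endloop
  endfacet
endsolid part

The G0 Z moves step by Δz≈1.224 mm. Every layer's G1 loop is the same polygon, so the solid is a straight extrusion of it from z=0 to z≈7.34. Closing with flat bottom and top caps and triangulating gives 12 facets — a rectangular box, roughly 29.4 × 10.3 mm footprint and 7.34 mm tall.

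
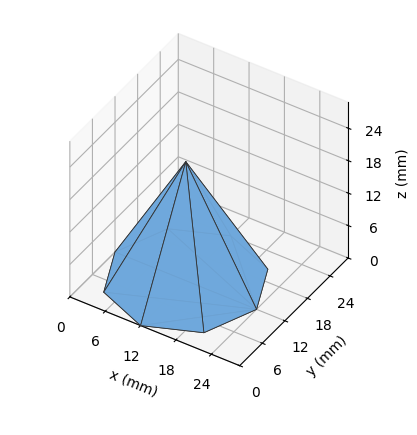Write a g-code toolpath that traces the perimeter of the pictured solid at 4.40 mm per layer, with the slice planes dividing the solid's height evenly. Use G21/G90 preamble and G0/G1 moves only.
Reading the render: the shape is a regular 8-sided pyramid, base circumscribed radius ≈ 12 mm, apex at z ≈ 22 mm (dimensions read to the nearest mm from the axis ticks). For the g-code, the solid's height is divided into equal slices at the stated Δz and each level perimeter traced with G1 moves after a G0 lift.

; perimeter-only toolpath
G21 ; units = mm
G90 ; absolute positioning
G28 ; home
; layer 1
G0 Z4.40
G0 X21.60 Y12.00
G1 X18.79 Y18.79
G1 X12.00 Y21.60
G1 X5.21 Y18.79
G1 X2.40 Y12.00
G1 X5.21 Y5.21
G1 X12.00 Y2.40
G1 X18.79 Y5.21
G1 X21.60 Y12.00
; layer 2
G0 Z8.80
G0 X19.20 Y12.00
G1 X17.09 Y17.09
G1 X12.00 Y19.20
G1 X6.91 Y17.09
G1 X4.80 Y12.00
G1 X6.91 Y6.91
G1 X12.00 Y4.80
G1 X17.09 Y6.91
G1 X19.20 Y12.00
; layer 3
G0 Z13.20
G0 X16.80 Y12.00
G1 X15.40 Y15.40
G1 X12.00 Y16.80
G1 X8.60 Y15.40
G1 X7.20 Y12.00
G1 X8.60 Y8.60
G1 X12.00 Y7.20
G1 X15.40 Y8.60
G1 X16.80 Y12.00
; layer 4
G0 Z17.60
G0 X14.40 Y12.00
G1 X13.70 Y13.70
G1 X12.00 Y14.40
G1 X10.30 Y13.70
G1 X9.60 Y12.00
G1 X10.30 Y10.30
G1 X12.00 Y9.60
G1 X13.70 Y10.30
G1 X14.40 Y12.00
M2 ; end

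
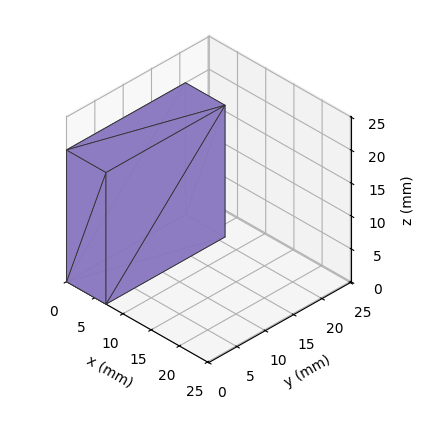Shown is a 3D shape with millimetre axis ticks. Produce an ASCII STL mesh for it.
Reading the render: the shape is a rectangular box, roughly 7 × 21 mm footprint and 20 mm tall (dimensions read to the nearest mm from the axis ticks). For the STL, each face is triangulated and given an outward normal.

solid part
  facet normal 0.0000 0.0000 -1.0000
    outer loop
      vertex 7.00 21.00 0.00
      vertex 7.00 0.00 0.00
      vertex 0.00 0.00 0.00
    endloop
  endfacet
  facet normal 0.0000 0.0000 -1.0000
    outer loop
      vertex 0.00 21.00 0.00
      vertex 7.00 21.00 0.00
      vertex 0.00 0.00 0.00
    endloop
  endfacet
  facet normal 0.0000 0.0000 1.0000
    outer loop
      vertex 0.00 0.00 20.00
      vertex 7.00 0.00 20.00
      vertex 7.00 21.00 20.00
    endloop
  endfacet
  facet normal 0.0000 0.0000 1.0000
    outer loop
      vertex 0.00 0.00 20.00
      vertex 7.00 21.00 20.00
      vertex 0.00 21.00 20.00
    endloop
  endfacet
  facet normal 0.0000 -1.0000 0.0000
    outer loop
      vertex 0.00 0.00 0.00
      vertex 7.00 0.00 0.00
      vertex 7.00 0.00 20.00
    endloop
  endfacet
  facet normal 0.0000 -1.0000 0.0000
    outer loop
      vertex 0.00 0.00 0.00
      vertex 7.00 0.00 20.00
      vertex 0.00 0.00 20.00
    endloop
  endfacet
  facet normal 0.0000 1.0000 0.0000
    outer loop
      vertex 7.00 21.00 20.00
      vertex 7.00 21.00 0.00
      vertex 0.00 21.00 0.00
    endloop
  endfacet
  facet normal 0.0000 1.0000 0.0000
    outer loop
      vertex 0.00 21.00 20.00
      vertex 7.00 21.00 20.00
      vertex 0.00 21.00 0.00
    endloop
  endfacet
  facet normal -1.0000 0.0000 0.0000
    outer loop
      vertex 0.00 21.00 20.00
      vertex 0.00 21.00 0.00
      vertex 0.00 0.00 0.00
    endloop
  endfacet
  facet normal -1.0000 0.0000 0.0000
    outer loop
      vertex 0.00 0.00 20.00
      vertex 0.00 21.00 20.00
      vertex 0.00 0.00 0.00
    endloop
  endfacet
  facet normal 1.0000 0.0000 0.0000
    outer loop
      vertex 7.00 0.00 0.00
      vertex 7.00 21.00 0.00
      vertex 7.00 21.00 20.00
    endloop
  endfacet
  facet normal 1.0000 0.0000 0.0000
    outer loop
      vertex 7.00 0.00 0.00
      vertex 7.00 21.00 20.00
      vertex 7.00 0.00 20.00
    endloop
  endfacet
endsolid part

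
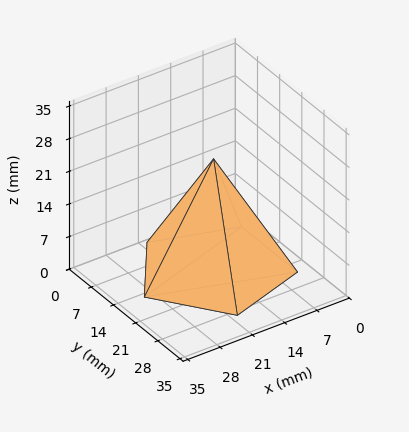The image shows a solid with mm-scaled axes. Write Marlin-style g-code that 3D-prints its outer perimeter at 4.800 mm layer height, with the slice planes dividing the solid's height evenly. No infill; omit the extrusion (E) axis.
Reading the render: the shape is a regular 5-sided pyramid, base circumscribed radius ≈ 15 mm, apex at z ≈ 24 mm (dimensions read to the nearest mm from the axis ticks). For the g-code, the solid's height is divided into equal slices at the stated Δz and each level perimeter traced with G1 moves after a G0 lift.

; perimeter-only toolpath
G21 ; units = mm
G90 ; absolute positioning
G28 ; home
; layer 1
G0 Z4.800
G0 X27.000 Y15.000
G1 X18.708 Y26.413
G1 X5.292 Y22.054
G1 X5.292 Y7.946
G1 X18.708 Y3.587
G1 X27.000 Y15.000
; layer 2
G0 Z9.600
G0 X24.000 Y15.000
G1 X17.781 Y23.560
G1 X7.719 Y20.290
G1 X7.719 Y9.710
G1 X17.781 Y6.440
G1 X24.000 Y15.000
; layer 3
G0 Z14.400
G0 X21.000 Y15.000
G1 X16.854 Y20.706
G1 X10.146 Y18.527
G1 X10.146 Y11.473
G1 X16.854 Y9.294
G1 X21.000 Y15.000
; layer 4
G0 Z19.200
G0 X18.000 Y15.000
G1 X15.927 Y17.853
G1 X12.573 Y16.763
G1 X12.573 Y13.237
G1 X15.927 Y12.147
G1 X18.000 Y15.000
M2 ; end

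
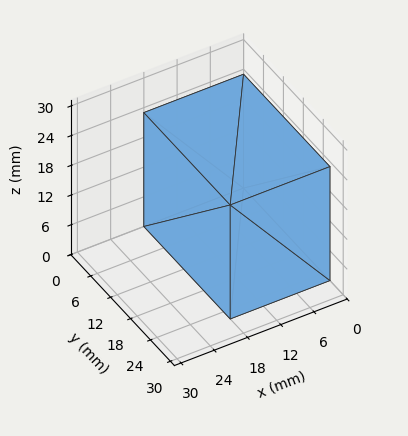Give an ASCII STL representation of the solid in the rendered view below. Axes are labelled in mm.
Reading the render: the shape is a rectangular box, roughly 18 × 26 mm footprint and 23 mm tall (dimensions read to the nearest mm from the axis ticks). For the STL, each face is triangulated and given an outward normal.

solid part
  facet normal 0.0000 0.0000 -1.0000
    outer loop
      vertex 18.000 26.000 0.000
      vertex 18.000 0.000 0.000
      vertex 0.000 0.000 0.000
    endloop
  endfacet
  facet normal 0.0000 0.0000 -1.0000
    outer loop
      vertex 0.000 26.000 0.000
      vertex 18.000 26.000 0.000
      vertex 0.000 0.000 0.000
    endloop
  endfacet
  facet normal 0.0000 0.0000 1.0000
    outer loop
      vertex 0.000 0.000 23.000
      vertex 18.000 0.000 23.000
      vertex 18.000 26.000 23.000
    endloop
  endfacet
  facet normal 0.0000 0.0000 1.0000
    outer loop
      vertex 0.000 0.000 23.000
      vertex 18.000 26.000 23.000
      vertex 0.000 26.000 23.000
    endloop
  endfacet
  facet normal 0.0000 -1.0000 0.0000
    outer loop
      vertex 0.000 0.000 0.000
      vertex 18.000 0.000 0.000
      vertex 18.000 0.000 23.000
    endloop
  endfacet
  facet normal 0.0000 -1.0000 0.0000
    outer loop
      vertex 0.000 0.000 0.000
      vertex 18.000 0.000 23.000
      vertex 0.000 0.000 23.000
    endloop
  endfacet
  facet normal 0.0000 1.0000 0.0000
    outer loop
      vertex 18.000 26.000 23.000
      vertex 18.000 26.000 0.000
      vertex 0.000 26.000 0.000
    endloop
  endfacet
  facet normal 0.0000 1.0000 0.0000
    outer loop
      vertex 0.000 26.000 23.000
      vertex 18.000 26.000 23.000
      vertex 0.000 26.000 0.000
    endloop
  endfacet
  facet normal -1.0000 0.0000 0.0000
    outer loop
      vertex 0.000 26.000 23.000
      vertex 0.000 26.000 0.000
      vertex 0.000 0.000 0.000
    endloop
  endfacet
  facet normal -1.0000 0.0000 0.0000
    outer loop
      vertex 0.000 0.000 23.000
      vertex 0.000 26.000 23.000
      vertex 0.000 0.000 0.000
    endloop
  endfacet
  facet normal 1.0000 0.0000 0.0000
    outer loop
      vertex 18.000 0.000 0.000
      vertex 18.000 26.000 0.000
      vertex 18.000 26.000 23.000
    endloop
  endfacet
  facet normal 1.0000 0.0000 0.0000
    outer loop
      vertex 18.000 0.000 0.000
      vertex 18.000 26.000 23.000
      vertex 18.000 0.000 23.000
    endloop
  endfacet
endsolid part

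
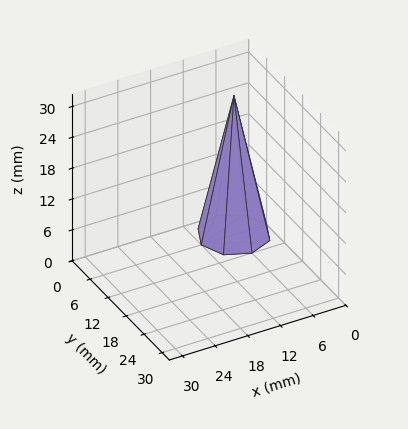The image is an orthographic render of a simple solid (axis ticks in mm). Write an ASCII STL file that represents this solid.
Reading the render: the shape is a regular 8-sided pyramid, base circumscribed radius ≈ 6 mm, apex at z ≈ 27 mm (dimensions read to the nearest mm from the axis ticks). For the STL, each face is triangulated and given an outward normal.

solid part
  facet normal 0.0000 0.0000 -1.0000
    outer loop
      vertex 6.000 12.000 0.000
      vertex 10.243 10.243 0.000
      vertex 12.000 6.000 0.000
    endloop
  endfacet
  facet normal 0.0000 0.0000 -1.0000
    outer loop
      vertex 1.757 10.243 0.000
      vertex 6.000 12.000 0.000
      vertex 12.000 6.000 0.000
    endloop
  endfacet
  facet normal 0.0000 0.0000 -1.0000
    outer loop
      vertex 0.000 6.000 0.000
      vertex 1.757 10.243 0.000
      vertex 12.000 6.000 0.000
    endloop
  endfacet
  facet normal 0.0000 0.0000 -1.0000
    outer loop
      vertex 1.757 1.757 0.000
      vertex 0.000 6.000 0.000
      vertex 12.000 6.000 0.000
    endloop
  endfacet
  facet normal 0.0000 0.0000 -1.0000
    outer loop
      vertex 6.000 0.000 0.000
      vertex 1.757 1.757 0.000
      vertex 12.000 6.000 0.000
    endloop
  endfacet
  facet normal 0.0000 0.0000 -1.0000
    outer loop
      vertex 10.243 1.757 0.000
      vertex 6.000 0.000 0.000
      vertex 12.000 6.000 0.000
    endloop
  endfacet
  facet normal 0.9050 0.3748 0.2011
    outer loop
      vertex 12.000 6.000 0.000
      vertex 10.243 10.243 0.000
      vertex 6.000 6.000 27.000
    endloop
  endfacet
  facet normal 0.3748 0.9050 0.2011
    outer loop
      vertex 10.243 10.243 0.000
      vertex 6.000 12.000 0.000
      vertex 6.000 6.000 27.000
    endloop
  endfacet
  facet normal -0.3748 0.9050 0.2011
    outer loop
      vertex 6.000 12.000 0.000
      vertex 1.757 10.243 0.000
      vertex 6.000 6.000 27.000
    endloop
  endfacet
  facet normal -0.9050 0.3748 0.2011
    outer loop
      vertex 1.757 10.243 0.000
      vertex 0.000 6.000 0.000
      vertex 6.000 6.000 27.000
    endloop
  endfacet
  facet normal -0.9050 -0.3748 0.2011
    outer loop
      vertex 0.000 6.000 0.000
      vertex 1.757 1.757 0.000
      vertex 6.000 6.000 27.000
    endloop
  endfacet
  facet normal -0.3748 -0.9050 0.2011
    outer loop
      vertex 1.757 1.757 0.000
      vertex 6.000 0.000 0.000
      vertex 6.000 6.000 27.000
    endloop
  endfacet
  facet normal 0.3748 -0.9050 0.2011
    outer loop
      vertex 6.000 0.000 0.000
      vertex 10.243 1.757 0.000
      vertex 6.000 6.000 27.000
    endloop
  endfacet
  facet normal 0.9050 -0.3748 0.2011
    outer loop
      vertex 10.243 1.757 0.000
      vertex 12.000 6.000 0.000
      vertex 6.000 6.000 27.000
    endloop
  endfacet
endsolid part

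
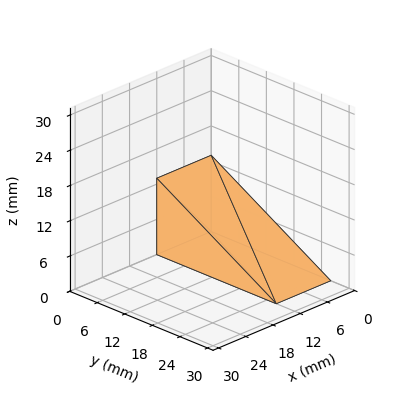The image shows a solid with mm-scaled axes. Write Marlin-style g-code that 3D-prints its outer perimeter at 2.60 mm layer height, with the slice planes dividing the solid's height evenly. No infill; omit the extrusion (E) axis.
Reading the render: the shape is a wedge (ramp): 12 × 26 mm base, rising to 13 mm along the y=0 edge and sloping linearly to z=0 at y=26 (dimensions read to the nearest mm from the axis ticks). For the g-code, the solid's height is divided into equal slices at the stated Δz and each level perimeter traced with G1 moves after a G0 lift.

; perimeter-only toolpath
G21 ; units = mm
G90 ; absolute positioning
G28 ; home
; layer 1
G0 Z2.60
G0 X0.00 Y0.00
G1 X12.00 Y0.00
G1 X12.00 Y20.80
G1 X0.00 Y20.80
G1 X0.00 Y0.00
; layer 2
G0 Z5.20
G0 X0.00 Y0.00
G1 X12.00 Y0.00
G1 X12.00 Y15.60
G1 X0.00 Y15.60
G1 X0.00 Y0.00
; layer 3
G0 Z7.80
G0 X0.00 Y0.00
G1 X12.00 Y0.00
G1 X12.00 Y10.40
G1 X0.00 Y10.40
G1 X0.00 Y0.00
; layer 4
G0 Z10.40
G0 X0.00 Y0.00
G1 X12.00 Y0.00
G1 X12.00 Y5.20
G1 X0.00 Y5.20
G1 X0.00 Y0.00
M2 ; end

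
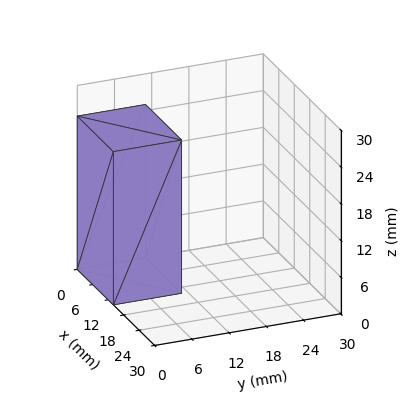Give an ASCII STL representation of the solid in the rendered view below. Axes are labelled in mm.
Reading the render: the shape is a rectangular box, roughly 14 × 11 mm footprint and 25 mm tall (dimensions read to the nearest mm from the axis ticks). For the STL, each face is triangulated and given an outward normal.

solid part
  facet normal 0.0000 0.0000 -1.0000
    outer loop
      vertex 14.000 11.000 0.000
      vertex 14.000 0.000 0.000
      vertex 0.000 0.000 0.000
    endloop
  endfacet
  facet normal 0.0000 0.0000 -1.0000
    outer loop
      vertex 0.000 11.000 0.000
      vertex 14.000 11.000 0.000
      vertex 0.000 0.000 0.000
    endloop
  endfacet
  facet normal 0.0000 0.0000 1.0000
    outer loop
      vertex 0.000 0.000 25.000
      vertex 14.000 0.000 25.000
      vertex 14.000 11.000 25.000
    endloop
  endfacet
  facet normal 0.0000 0.0000 1.0000
    outer loop
      vertex 0.000 0.000 25.000
      vertex 14.000 11.000 25.000
      vertex 0.000 11.000 25.000
    endloop
  endfacet
  facet normal 0.0000 -1.0000 0.0000
    outer loop
      vertex 0.000 0.000 0.000
      vertex 14.000 0.000 0.000
      vertex 14.000 0.000 25.000
    endloop
  endfacet
  facet normal 0.0000 -1.0000 0.0000
    outer loop
      vertex 0.000 0.000 0.000
      vertex 14.000 0.000 25.000
      vertex 0.000 0.000 25.000
    endloop
  endfacet
  facet normal 0.0000 1.0000 0.0000
    outer loop
      vertex 14.000 11.000 25.000
      vertex 14.000 11.000 0.000
      vertex 0.000 11.000 0.000
    endloop
  endfacet
  facet normal 0.0000 1.0000 0.0000
    outer loop
      vertex 0.000 11.000 25.000
      vertex 14.000 11.000 25.000
      vertex 0.000 11.000 0.000
    endloop
  endfacet
  facet normal -1.0000 0.0000 0.0000
    outer loop
      vertex 0.000 11.000 25.000
      vertex 0.000 11.000 0.000
      vertex 0.000 0.000 0.000
    endloop
  endfacet
  facet normal -1.0000 0.0000 0.0000
    outer loop
      vertex 0.000 0.000 25.000
      vertex 0.000 11.000 25.000
      vertex 0.000 0.000 0.000
    endloop
  endfacet
  facet normal 1.0000 0.0000 0.0000
    outer loop
      vertex 14.000 0.000 0.000
      vertex 14.000 11.000 0.000
      vertex 14.000 11.000 25.000
    endloop
  endfacet
  facet normal 1.0000 0.0000 0.0000
    outer loop
      vertex 14.000 0.000 0.000
      vertex 14.000 11.000 25.000
      vertex 14.000 0.000 25.000
    endloop
  endfacet
endsolid part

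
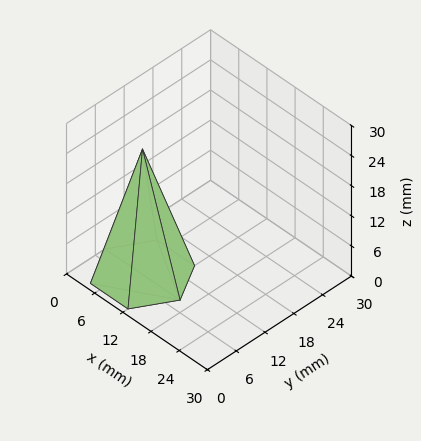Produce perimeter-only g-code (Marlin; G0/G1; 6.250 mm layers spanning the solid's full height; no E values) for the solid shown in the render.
Reading the render: the shape is a regular 6-sided pyramid, base circumscribed radius ≈ 8 mm, apex at z ≈ 25 mm (dimensions read to the nearest mm from the axis ticks). For the g-code, the solid's height is divided into equal slices at the stated Δz and each level perimeter traced with G1 moves after a G0 lift.

; perimeter-only toolpath
G21 ; units = mm
G90 ; absolute positioning
G28 ; home
; layer 1
G0 Z6.250
G0 X14.000 Y8.000
G1 X11.000 Y13.196
G1 X5.000 Y13.196
G1 X2.000 Y8.000
G1 X5.000 Y2.804
G1 X11.000 Y2.804
G1 X14.000 Y8.000
; layer 2
G0 Z12.500
G0 X12.000 Y8.000
G1 X10.000 Y11.464
G1 X6.000 Y11.464
G1 X4.000 Y8.000
G1 X6.000 Y4.536
G1 X10.000 Y4.536
G1 X12.000 Y8.000
; layer 3
G0 Z18.750
G0 X10.000 Y8.000
G1 X9.000 Y9.732
G1 X7.000 Y9.732
G1 X6.000 Y8.000
G1 X7.000 Y6.268
G1 X9.000 Y6.268
G1 X10.000 Y8.000
M2 ; end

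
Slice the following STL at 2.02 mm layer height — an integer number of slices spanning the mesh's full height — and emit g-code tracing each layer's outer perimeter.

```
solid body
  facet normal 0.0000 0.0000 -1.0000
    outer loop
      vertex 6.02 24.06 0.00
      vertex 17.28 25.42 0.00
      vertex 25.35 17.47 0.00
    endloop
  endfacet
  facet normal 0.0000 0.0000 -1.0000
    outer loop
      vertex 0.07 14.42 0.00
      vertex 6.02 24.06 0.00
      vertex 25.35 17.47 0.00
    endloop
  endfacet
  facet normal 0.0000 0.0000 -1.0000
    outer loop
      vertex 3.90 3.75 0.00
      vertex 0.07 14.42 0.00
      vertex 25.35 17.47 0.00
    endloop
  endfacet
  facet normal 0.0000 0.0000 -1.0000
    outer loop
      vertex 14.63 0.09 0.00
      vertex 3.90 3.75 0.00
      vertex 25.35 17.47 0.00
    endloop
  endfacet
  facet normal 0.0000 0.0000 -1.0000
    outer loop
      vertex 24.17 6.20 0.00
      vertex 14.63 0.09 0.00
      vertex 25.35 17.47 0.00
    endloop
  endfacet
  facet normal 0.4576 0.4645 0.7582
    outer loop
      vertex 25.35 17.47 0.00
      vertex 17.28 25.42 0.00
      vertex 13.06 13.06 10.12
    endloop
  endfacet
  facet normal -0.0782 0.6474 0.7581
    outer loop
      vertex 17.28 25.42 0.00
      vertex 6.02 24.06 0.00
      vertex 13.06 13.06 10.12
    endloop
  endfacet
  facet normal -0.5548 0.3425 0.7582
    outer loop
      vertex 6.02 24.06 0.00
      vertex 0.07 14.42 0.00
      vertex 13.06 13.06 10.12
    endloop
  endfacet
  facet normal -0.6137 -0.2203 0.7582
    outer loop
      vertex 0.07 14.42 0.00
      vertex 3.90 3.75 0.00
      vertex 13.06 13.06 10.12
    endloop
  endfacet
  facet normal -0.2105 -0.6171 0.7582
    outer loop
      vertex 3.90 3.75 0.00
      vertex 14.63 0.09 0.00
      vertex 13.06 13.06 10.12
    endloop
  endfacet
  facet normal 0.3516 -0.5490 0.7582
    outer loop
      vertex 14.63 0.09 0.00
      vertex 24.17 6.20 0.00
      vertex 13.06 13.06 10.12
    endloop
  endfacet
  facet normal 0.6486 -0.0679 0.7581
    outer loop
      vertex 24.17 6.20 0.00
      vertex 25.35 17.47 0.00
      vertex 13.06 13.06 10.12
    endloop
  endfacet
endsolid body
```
; perimeter-only toolpath
G21 ; units = mm
G90 ; absolute positioning
G28 ; home
; layer 1
G0 Z2.02
G0 X22.89 Y16.59
G1 X16.44 Y22.95
G1 X7.43 Y21.86
G1 X2.67 Y14.15
G1 X5.73 Y5.61
G1 X14.32 Y2.68
G1 X21.95 Y7.57
G1 X22.89 Y16.59
; layer 2
G0 Z4.05
G0 X20.43 Y15.71
G1 X15.59 Y20.48
G1 X8.84 Y19.66
G1 X5.27 Y13.88
G1 X7.56 Y7.47
G1 X14.00 Y5.28
G1 X19.73 Y8.94
G1 X20.43 Y15.71
; layer 3
G0 Z6.07
G0 X17.98 Y14.82
G1 X14.75 Y18.00
G1 X10.24 Y17.46
G1 X7.86 Y13.60
G1 X9.40 Y9.34
G1 X13.69 Y7.87
G1 X17.50 Y10.32
G1 X17.98 Y14.82
; layer 4
G0 Z8.10
G0 X15.52 Y13.94
G1 X13.90 Y15.53
G1 X11.65 Y15.26
G1 X10.46 Y13.33
G1 X11.23 Y11.20
G1 X13.37 Y10.47
G1 X15.28 Y11.69
G1 X15.52 Y13.94
M2 ; end

The solid is a regular 7-sided pyramid, base circumscribed radius ≈ 13.1 mm, apex at z ≈ 10.1 mm. Slicing at Δz = 2.02 mm — 5 equal slices spanning the solid's height, so layer i sits at z = i·h/5 — gives 4 non-empty perimeters. Each is a 7-segment closed polygon; G0 lifts to the layer z and rapids to the start vertex, then G1 traces the edges. The cross-section shrinks linearly with z (the slice at the apex is degenerate and omitted).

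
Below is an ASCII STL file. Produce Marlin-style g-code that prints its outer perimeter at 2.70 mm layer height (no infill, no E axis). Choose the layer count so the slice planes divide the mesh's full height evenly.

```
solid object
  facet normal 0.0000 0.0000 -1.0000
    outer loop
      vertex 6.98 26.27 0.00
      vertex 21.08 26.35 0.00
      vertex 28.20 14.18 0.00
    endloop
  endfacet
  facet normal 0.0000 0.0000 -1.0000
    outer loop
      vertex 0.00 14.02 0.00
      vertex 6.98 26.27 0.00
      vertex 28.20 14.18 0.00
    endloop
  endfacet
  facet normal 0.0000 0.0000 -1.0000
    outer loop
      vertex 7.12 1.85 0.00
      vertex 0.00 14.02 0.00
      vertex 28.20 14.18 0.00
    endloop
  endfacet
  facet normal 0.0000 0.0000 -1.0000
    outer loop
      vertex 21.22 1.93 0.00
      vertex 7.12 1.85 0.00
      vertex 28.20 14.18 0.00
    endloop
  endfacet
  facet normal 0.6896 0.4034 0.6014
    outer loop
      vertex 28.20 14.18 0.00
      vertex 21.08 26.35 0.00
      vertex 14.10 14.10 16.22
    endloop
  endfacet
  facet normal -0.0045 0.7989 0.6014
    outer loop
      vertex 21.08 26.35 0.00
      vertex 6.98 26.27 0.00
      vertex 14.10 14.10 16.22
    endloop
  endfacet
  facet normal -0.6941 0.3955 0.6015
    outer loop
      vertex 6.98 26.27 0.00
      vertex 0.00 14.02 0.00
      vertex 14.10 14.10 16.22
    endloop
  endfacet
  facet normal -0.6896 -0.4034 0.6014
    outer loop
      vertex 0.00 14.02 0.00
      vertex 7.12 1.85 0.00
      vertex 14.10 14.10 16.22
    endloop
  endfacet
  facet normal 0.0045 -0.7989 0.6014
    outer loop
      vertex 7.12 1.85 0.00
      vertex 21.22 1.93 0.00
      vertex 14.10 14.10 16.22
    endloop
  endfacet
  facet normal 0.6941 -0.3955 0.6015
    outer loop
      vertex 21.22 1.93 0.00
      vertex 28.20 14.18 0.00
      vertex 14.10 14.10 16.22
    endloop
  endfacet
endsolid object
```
; perimeter-only toolpath
G21 ; units = mm
G90 ; absolute positioning
G28 ; home
; layer 1
G0 Z2.70
G0 X25.85 Y14.17
G1 X19.92 Y24.31
G1 X8.17 Y24.24
G1 X2.35 Y14.03
G1 X8.28 Y3.89
G1 X20.03 Y3.96
G1 X25.85 Y14.17
; layer 2
G0 Z5.41
G0 X23.50 Y14.15
G1 X18.75 Y22.27
G1 X9.35 Y22.21
G1 X4.70 Y14.05
G1 X9.45 Y5.93
G1 X18.85 Y5.99
G1 X23.50 Y14.15
; layer 3
G0 Z8.11
G0 X21.15 Y14.14
G1 X17.59 Y20.23
G1 X10.54 Y20.18
G1 X7.05 Y14.06
G1 X10.61 Y7.97
G1 X17.66 Y8.02
G1 X21.15 Y14.14
; layer 4
G0 Z10.81
G0 X18.80 Y14.13
G1 X16.43 Y18.18
G1 X11.73 Y18.16
G1 X9.40 Y14.07
G1 X11.77 Y10.02
G1 X16.47 Y10.04
G1 X18.80 Y14.13
; layer 5
G0 Z13.52
G0 X16.45 Y14.11
G1 X15.26 Y16.14
G1 X12.91 Y16.13
G1 X11.75 Y14.09
G1 X12.94 Y12.06
G1 X15.29 Y12.07
G1 X16.45 Y14.11
M2 ; end

The solid is a regular 6-sided pyramid, base circumscribed radius ≈ 14.1 mm, apex at z ≈ 16.2 mm. Slicing at Δz = 2.70 mm — 6 equal slices spanning the solid's height, so layer i sits at z = i·h/6 — gives 5 non-empty perimeters. Each is a 6-segment closed polygon; G0 lifts to the layer z and rapids to the start vertex, then G1 traces the edges. The cross-section shrinks linearly with z (the slice at the apex is degenerate and omitted).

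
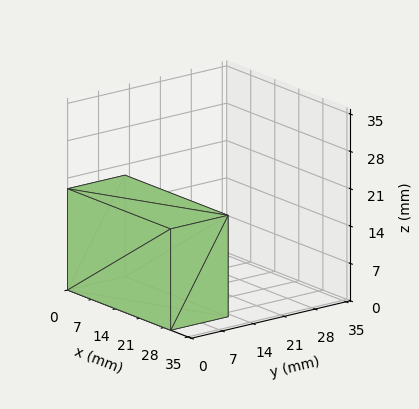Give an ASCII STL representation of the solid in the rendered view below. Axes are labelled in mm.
Reading the render: the shape is a rectangular box, roughly 30 × 13 mm footprint and 19 mm tall (dimensions read to the nearest mm from the axis ticks). For the STL, each face is triangulated and given an outward normal.

solid part
  facet normal 0.0000 0.0000 -1.0000
    outer loop
      vertex 30.00 13.00 0.00
      vertex 30.00 0.00 0.00
      vertex 0.00 0.00 0.00
    endloop
  endfacet
  facet normal 0.0000 0.0000 -1.0000
    outer loop
      vertex 0.00 13.00 0.00
      vertex 30.00 13.00 0.00
      vertex 0.00 0.00 0.00
    endloop
  endfacet
  facet normal 0.0000 0.0000 1.0000
    outer loop
      vertex 0.00 0.00 19.00
      vertex 30.00 0.00 19.00
      vertex 30.00 13.00 19.00
    endloop
  endfacet
  facet normal 0.0000 0.0000 1.0000
    outer loop
      vertex 0.00 0.00 19.00
      vertex 30.00 13.00 19.00
      vertex 0.00 13.00 19.00
    endloop
  endfacet
  facet normal 0.0000 -1.0000 0.0000
    outer loop
      vertex 0.00 0.00 0.00
      vertex 30.00 0.00 0.00
      vertex 30.00 0.00 19.00
    endloop
  endfacet
  facet normal 0.0000 -1.0000 0.0000
    outer loop
      vertex 0.00 0.00 0.00
      vertex 30.00 0.00 19.00
      vertex 0.00 0.00 19.00
    endloop
  endfacet
  facet normal 0.0000 1.0000 0.0000
    outer loop
      vertex 30.00 13.00 19.00
      vertex 30.00 13.00 0.00
      vertex 0.00 13.00 0.00
    endloop
  endfacet
  facet normal 0.0000 1.0000 0.0000
    outer loop
      vertex 0.00 13.00 19.00
      vertex 30.00 13.00 19.00
      vertex 0.00 13.00 0.00
    endloop
  endfacet
  facet normal -1.0000 0.0000 0.0000
    outer loop
      vertex 0.00 13.00 19.00
      vertex 0.00 13.00 0.00
      vertex 0.00 0.00 0.00
    endloop
  endfacet
  facet normal -1.0000 0.0000 0.0000
    outer loop
      vertex 0.00 0.00 19.00
      vertex 0.00 13.00 19.00
      vertex 0.00 0.00 0.00
    endloop
  endfacet
  facet normal 1.0000 0.0000 0.0000
    outer loop
      vertex 30.00 0.00 0.00
      vertex 30.00 13.00 0.00
      vertex 30.00 13.00 19.00
    endloop
  endfacet
  facet normal 1.0000 0.0000 0.0000
    outer loop
      vertex 30.00 0.00 0.00
      vertex 30.00 13.00 19.00
      vertex 30.00 0.00 19.00
    endloop
  endfacet
endsolid part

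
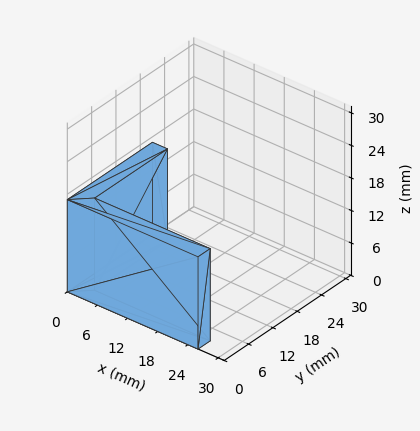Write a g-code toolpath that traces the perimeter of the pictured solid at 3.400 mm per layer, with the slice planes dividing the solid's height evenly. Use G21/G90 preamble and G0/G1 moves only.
Reading the render: the shape is an L-shaped prism: outer 26 × 21 mm, arm thicknesses ≈ 3 mm (horizontal) and 3 mm (vertical), extruded 17 mm in z (dimensions read to the nearest mm from the axis ticks). For the g-code, the solid's height is divided into equal slices at the stated Δz and each level perimeter traced with G1 moves after a G0 lift.

; perimeter-only toolpath
G21 ; units = mm
G90 ; absolute positioning
G28 ; home
; layer 1
G0 Z3.400
G0 X0.000 Y0.000
G1 X26.000 Y0.000
G1 X26.000 Y3.000
G1 X3.000 Y3.000
G1 X3.000 Y21.000
G1 X0.000 Y21.000
G1 X0.000 Y0.000
; layer 2
G0 Z6.800
G0 X0.000 Y0.000
G1 X26.000 Y0.000
G1 X26.000 Y3.000
G1 X3.000 Y3.000
G1 X3.000 Y21.000
G1 X0.000 Y21.000
G1 X0.000 Y0.000
; layer 3
G0 Z10.200
G0 X0.000 Y0.000
G1 X26.000 Y0.000
G1 X26.000 Y3.000
G1 X3.000 Y3.000
G1 X3.000 Y21.000
G1 X0.000 Y21.000
G1 X0.000 Y0.000
; layer 4
G0 Z13.600
G0 X0.000 Y0.000
G1 X26.000 Y0.000
G1 X26.000 Y3.000
G1 X3.000 Y3.000
G1 X3.000 Y21.000
G1 X0.000 Y21.000
G1 X0.000 Y0.000
; layer 5
G0 Z17.000
G0 X0.000 Y0.000
G1 X26.000 Y0.000
G1 X26.000 Y3.000
G1 X3.000 Y3.000
G1 X3.000 Y21.000
G1 X0.000 Y21.000
G1 X0.000 Y0.000
M2 ; end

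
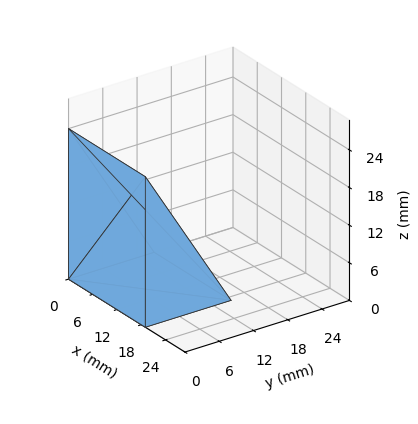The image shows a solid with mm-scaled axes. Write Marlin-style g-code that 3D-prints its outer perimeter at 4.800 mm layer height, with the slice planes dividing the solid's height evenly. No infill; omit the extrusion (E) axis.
Reading the render: the shape is a wedge (ramp): 19 × 15 mm base, rising to 24 mm along the y=0 edge and sloping linearly to z=0 at y=15 (dimensions read to the nearest mm from the axis ticks). For the g-code, the solid's height is divided into equal slices at the stated Δz and each level perimeter traced with G1 moves after a G0 lift.

; perimeter-only toolpath
G21 ; units = mm
G90 ; absolute positioning
G28 ; home
; layer 1
G0 Z4.800
G0 X0.000 Y0.000
G1 X19.000 Y0.000
G1 X19.000 Y12.000
G1 X0.000 Y12.000
G1 X0.000 Y0.000
; layer 2
G0 Z9.600
G0 X0.000 Y0.000
G1 X19.000 Y0.000
G1 X19.000 Y9.000
G1 X0.000 Y9.000
G1 X0.000 Y0.000
; layer 3
G0 Z14.400
G0 X0.000 Y0.000
G1 X19.000 Y0.000
G1 X19.000 Y6.000
G1 X0.000 Y6.000
G1 X0.000 Y0.000
; layer 4
G0 Z19.200
G0 X0.000 Y0.000
G1 X19.000 Y0.000
G1 X19.000 Y3.000
G1 X0.000 Y3.000
G1 X0.000 Y0.000
M2 ; end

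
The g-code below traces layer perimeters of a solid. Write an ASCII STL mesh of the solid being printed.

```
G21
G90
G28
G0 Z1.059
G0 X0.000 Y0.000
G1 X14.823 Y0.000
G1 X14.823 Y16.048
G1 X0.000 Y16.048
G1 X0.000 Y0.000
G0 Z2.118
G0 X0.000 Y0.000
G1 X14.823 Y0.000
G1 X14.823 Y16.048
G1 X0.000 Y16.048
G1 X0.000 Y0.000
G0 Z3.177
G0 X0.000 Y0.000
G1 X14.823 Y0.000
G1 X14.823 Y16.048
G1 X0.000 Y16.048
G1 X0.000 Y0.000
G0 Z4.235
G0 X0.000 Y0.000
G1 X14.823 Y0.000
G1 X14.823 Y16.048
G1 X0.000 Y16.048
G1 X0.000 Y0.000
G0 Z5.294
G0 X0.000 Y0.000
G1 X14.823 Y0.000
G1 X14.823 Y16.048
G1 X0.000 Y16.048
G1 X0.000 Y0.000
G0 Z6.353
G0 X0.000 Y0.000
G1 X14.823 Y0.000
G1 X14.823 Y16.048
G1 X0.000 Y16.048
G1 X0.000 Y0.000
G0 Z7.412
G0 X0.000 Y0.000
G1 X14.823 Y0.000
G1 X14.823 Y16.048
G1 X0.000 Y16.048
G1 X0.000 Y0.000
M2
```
solid part
  facet normal 0.0000 0.0000 -1.0000
    outer loop
      vertex 14.823 16.048 0.000
      vertex 14.823 0.000 0.000
      vertex 0.000 0.000 0.000
    endloop
  endfacet
  facet normal 0.0000 0.0000 -1.0000
    outer loop
      vertex 0.000 16.048 0.000
      vertex 14.823 16.048 0.000
      vertex 0.000 0.000 0.000
    endloop
  endfacet
  facet normal 0.0000 0.0000 1.0000
    outer loop
      vertex 0.000 0.000 7.412
      vertex 14.823 0.000 7.412
      vertex 14.823 16.048 7.412
    endloop
  endfacet
  facet normal 0.0000 0.0000 1.0000
    outer loop
      vertex 0.000 0.000 7.412
      vertex 14.823 16.048 7.412
      vertex 0.000 16.048 7.412
    endloop
  endfacet
  facet normal 0.0000 -1.0000 0.0000
    outer loop
      vertex 0.000 0.000 0.000
      vertex 14.823 0.000 0.000
      vertex 14.823 0.000 7.412
    endloop
  endfacet
  facet normal 0.0000 -1.0000 0.0000
    outer loop
      vertex 0.000 0.000 0.000
      vertex 14.823 0.000 7.412
      vertex 0.000 0.000 7.412
    endloop
  endfacet
  facet normal 0.0000 1.0000 0.0000
    outer loop
      vertex 14.823 16.048 7.412
      vertex 14.823 16.048 0.000
      vertex 0.000 16.048 0.000
    endloop
  endfacet
  facet normal 0.0000 1.0000 0.0000
    outer loop
      vertex 0.000 16.048 7.412
      vertex 14.823 16.048 7.412
      vertex 0.000 16.048 0.000
    endloop
  endfacet
  facet normal -1.0000 0.0000 0.0000
    outer loop
      vertex 0.000 16.048 7.412
      vertex 0.000 16.048 0.000
      vertex 0.000 0.000 0.000
    endloop
  endfacet
  facet normal -1.0000 0.0000 0.0000
    outer loop
      vertex 0.000 0.000 7.412
      vertex 0.000 16.048 7.412
      vertex 0.000 0.000 0.000
    endloop
  endfacet
  facet normal 1.0000 0.0000 0.0000
    outer loop
      vertex 14.823 0.000 0.000
      vertex 14.823 16.048 0.000
      vertex 14.823 16.048 7.412
    endloop
  endfacet
  facet normal 1.0000 0.0000 0.0000
    outer loop
      vertex 14.823 0.000 0.000
      vertex 14.823 16.048 7.412
      vertex 14.823 0.000 7.412
    endloop
  endfacet
endsolid part

The G0 Z moves step by Δz≈1.059 mm. Every layer's G1 loop is the same polygon, so the solid is a straight extrusion of it from z=0 to z≈7.41. Closing with flat bottom and top caps and triangulating gives 12 facets — a rectangular box, roughly 14.8 × 16 mm footprint and 7.41 mm tall.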